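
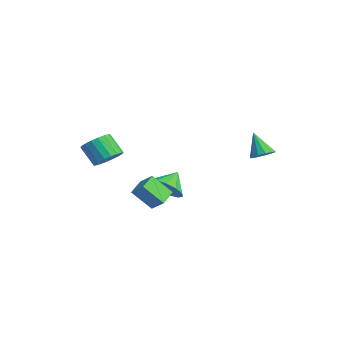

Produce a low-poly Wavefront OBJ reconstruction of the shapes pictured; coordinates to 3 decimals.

v 0.616 -1.525 -1.172
v 1.234 -1.155 -0.633
v 0.989 -0.643 -2.206
v 1.607 -0.272 -1.667
v 1.333 -2.228 -1.513
v 1.951 -1.857 -0.974
v 1.706 -1.345 -2.547
v 2.324 -0.975 -2.008
v 3.472 3.492 0.922
v 4.017 3.386 1.22
v 2.768 3.288 2.138
v 3.957 3.735 1.243
v 3.742 4.007 1.165
v 3.442 4.116 1.01
v 3.152 4.026 0.826
v 2.963 3.768 0.673
v 2.936 3.422 0.599
v 3.079 3.098 0.628
v 3.347 2.9 0.75
v 3.655 2.889 0.926
v 3.904 3.071 1.101
v -0.878 -2.604 -0.092
v -0.518 -2.064 0.392
v -1.222 -2.495 1.396
v -1.582 -3.036 0.912
v -0.804 -1.883 0.269
v -1.508 -2.314 1.273
v -1.105 -1.845 0.075
v -1.809 -2.276 1.079
v -1.361 -1.957 -0.153
v -2.065 -2.389 0.851
v -1.522 -2.198 -0.369
v -2.226 -2.629 0.635
v -1.554 -2.519 -0.529
v -2.258 -2.95 0.475
v -1.453 -2.857 -0.604
v -2.157 -3.288 0.401
v -1.238 -3.145 -0.576
v -1.942 -3.576 0.428
v -0.952 -3.326 -0.453
v -1.656 -3.757 0.551
v -0.651 -3.364 -0.259
v -1.355 -3.795 0.745
v -0.395 -3.251 -0.031
v -1.099 -3.683 0.973
v -0.234 -3.011 0.185
v -0.938 -3.442 1.189
v -0.202 -2.69 0.345
v -0.906 -3.121 1.349
v -0.303 -2.352 0.419
v -1.007 -2.783 1.424
v -0.123 -0.025 -2.116
v 0.197 -0.58 -1.375
v -0.597 0.785 -1.304
v 0.605 -0.226 -1.491
v 0.78 0.193 -1.806
v 0.669 0.542 -2.219
v 0.307 0.712 -2.599
v -0.193 0.647 -2.826
v -0.67 0.37 -2.827
v -0.974 -0.033 -2.603
v -1.008 -0.433 -2.224
v -0.761 -0.704 -1.811
v -0.311 -0.758 -1.494
f 2 4 1
f 5 2 1
f 1 4 3
f 3 5 1
f 2 8 4
f 6 2 5
f 6 8 2
f 4 8 3
f 7 5 3
f 3 8 7
f 7 6 5
f 8 6 7
f 10 9 12
f 10 12 11
f 12 9 13
f 12 13 11
f 13 9 14
f 13 14 11
f 14 9 15
f 14 15 11
f 15 9 16
f 15 16 11
f 16 9 17
f 16 17 11
f 17 9 18
f 17 18 11
f 18 9 19
f 18 19 11
f 19 9 20
f 19 20 11
f 20 9 21
f 20 21 11
f 21 9 10
f 21 10 11
f 23 22 26
f 23 26 24
f 24 26 27
f 24 27 25
f 26 22 28
f 26 28 27
f 27 28 29
f 27 29 25
f 28 22 30
f 28 30 29
f 29 30 31
f 29 31 25
f 30 22 32
f 30 32 31
f 31 32 33
f 31 33 25
f 32 22 34
f 32 34 33
f 33 34 35
f 33 35 25
f 34 22 36
f 34 36 35
f 35 36 37
f 35 37 25
f 36 22 38
f 36 38 37
f 37 38 39
f 37 39 25
f 38 22 40
f 38 40 39
f 39 40 41
f 39 41 25
f 40 22 42
f 40 42 41
f 41 42 43
f 41 43 25
f 42 22 44
f 42 44 43
f 43 44 45
f 43 45 25
f 44 22 46
f 44 46 45
f 45 46 47
f 45 47 25
f 46 22 48
f 46 48 47
f 47 48 49
f 47 49 25
f 48 22 50
f 48 50 49
f 49 50 51
f 49 51 25
f 50 22 23
f 50 23 51
f 51 23 24
f 51 24 25
f 53 52 55
f 53 55 54
f 55 52 56
f 55 56 54
f 56 52 57
f 56 57 54
f 57 52 58
f 57 58 54
f 58 52 59
f 58 59 54
f 59 52 60
f 59 60 54
f 60 52 61
f 60 61 54
f 61 52 62
f 61 62 54
f 62 52 63
f 62 63 54
f 63 52 64
f 63 64 54
f 64 52 53
f 64 53 54



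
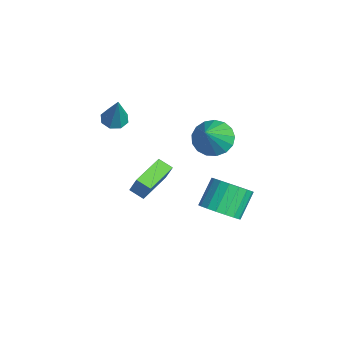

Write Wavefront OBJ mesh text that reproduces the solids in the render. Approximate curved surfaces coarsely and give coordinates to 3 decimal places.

v 0.809 2.094 2.212
v 1.549 2.039 1.587
v 1.951 1.366 3.628
v 1.591 2.463 1.771
v 1.453 2.802 2.056
v 1.169 2.98 2.377
v 0.801 2.954 2.66
v 0.436 2.732 2.84
v 0.156 2.363 2.876
v 0.026 1.933 2.76
v 0.075 1.54 2.519
v 0.292 1.273 2.206
v 0.628 1.195 1.896
v 1.005 1.323 1.657
v 1.338 1.627 1.546
v -3.337 0.43 -2.856
v -3.015 0.68 -1.932
v -2.809 0.952 -3.181
v -2.487 1.202 -2.257
v -1.973 -1.002 -2.943
v -1.651 -0.752 -2.019
v -1.445 -0.48 -3.268
v -1.123 -0.23 -2.344
v -2.2 -1.574 2.044
v -1.696 -1.923 1.829
v -1.48 -1.566 3.716
v -1.618 -1.433 1.793
v -1.881 -1.026 1.904
v -2.331 -0.94 2.097
v -2.704 -1.226 2.26
v -2.783 -1.716 2.296
v -2.519 -2.123 2.185
v -2.069 -2.209 1.991
v 3.194 1.675 -0.841
v 3.921 2.331 -0.857
v 3.214 3.141 0.245
v 2.486 2.485 0.261
v 3.642 2.489 -1.152
v 2.934 3.299 -0.05
v 3.274 2.486 -1.386
v 2.566 3.296 -0.284
v 2.889 2.322 -1.512
v 2.182 3.132 -0.409
v 2.566 2.029 -1.505
v 1.858 2.84 -0.402
v 2.366 1.667 -1.366
v 1.659 2.477 -0.264
v 2.331 1.306 -1.124
v 1.623 2.117 -0.022
v 2.466 1.019 -0.825
v 1.759 1.829 0.277
v 2.746 0.861 -0.53
v 2.038 1.671 0.572
v 3.114 0.864 -0.296
v 2.406 1.674 0.806
v 3.498 1.028 -0.171
v 2.791 1.838 0.932
v 3.822 1.32 -0.178
v 3.114 2.131 0.925
v 4.021 1.683 -0.316
v 3.314 2.493 0.786
v 4.057 2.043 -0.558
v 3.349 2.854 0.544
f 2 1 4
f 2 4 3
f 4 1 5
f 4 5 3
f 5 1 6
f 5 6 3
f 6 1 7
f 6 7 3
f 7 1 8
f 7 8 3
f 8 1 9
f 8 9 3
f 9 1 10
f 9 10 3
f 10 1 11
f 10 11 3
f 11 1 12
f 11 12 3
f 12 1 13
f 12 13 3
f 13 1 14
f 13 14 3
f 14 1 15
f 14 15 3
f 15 1 2
f 15 2 3
f 17 19 16
f 20 17 16
f 16 19 18
f 18 20 16
f 17 23 19
f 21 17 20
f 21 23 17
f 19 23 18
f 22 20 18
f 18 23 22
f 22 21 20
f 23 21 22
f 25 24 27
f 25 27 26
f 27 24 28
f 27 28 26
f 28 24 29
f 28 29 26
f 29 24 30
f 29 30 26
f 30 24 31
f 30 31 26
f 31 24 32
f 31 32 26
f 32 24 33
f 32 33 26
f 33 24 25
f 33 25 26
f 35 34 38
f 35 38 36
f 36 38 39
f 36 39 37
f 38 34 40
f 38 40 39
f 39 40 41
f 39 41 37
f 40 34 42
f 40 42 41
f 41 42 43
f 41 43 37
f 42 34 44
f 42 44 43
f 43 44 45
f 43 45 37
f 44 34 46
f 44 46 45
f 45 46 47
f 45 47 37
f 46 34 48
f 46 48 47
f 47 48 49
f 47 49 37
f 48 34 50
f 48 50 49
f 49 50 51
f 49 51 37
f 50 34 52
f 50 52 51
f 51 52 53
f 51 53 37
f 52 34 54
f 52 54 53
f 53 54 55
f 53 55 37
f 54 34 56
f 54 56 55
f 55 56 57
f 55 57 37
f 56 34 58
f 56 58 57
f 57 58 59
f 57 59 37
f 58 34 60
f 58 60 59
f 59 60 61
f 59 61 37
f 60 34 62
f 60 62 61
f 61 62 63
f 61 63 37
f 62 34 35
f 62 35 63
f 63 35 36
f 63 36 37



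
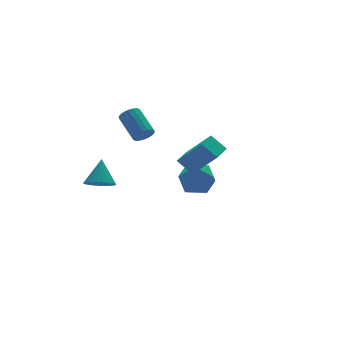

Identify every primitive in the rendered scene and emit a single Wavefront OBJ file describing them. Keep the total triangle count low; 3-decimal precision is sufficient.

v 0.728 2.455 1.824
v 0.958 2.765 1.365
v 0.922 4.174 2.297
v 0.692 3.865 2.756
v 0.695 2.785 1.324
v 0.659 4.195 2.256
v 0.439 2.74 1.382
v 0.403 4.149 2.314
v 0.239 2.639 1.528
v 0.203 4.048 2.46
v 0.137 2.501 1.732
v 0.101 3.91 2.664
v 0.151 2.354 1.955
v 0.115 3.763 2.887
v 0.28 2.227 2.152
v 0.244 3.637 3.084
v 0.498 2.146 2.283
v 0.462 3.555 3.215
v 0.761 2.125 2.324
v 0.725 3.535 3.256
v 1.017 2.171 2.266
v 0.981 3.58 3.198
v 1.217 2.272 2.12
v 1.181 3.681 3.052
v 1.319 2.41 1.916
v 1.283 3.819 2.848
v 1.305 2.557 1.693
v 1.269 3.966 2.625
v 1.176 2.683 1.496
v 1.14 4.093 2.428
v 0.348 -2.955 1.602
v 1.09 -3.964 2.964
v -0.149 -2.334 2.332
v 0.593 -3.342 3.694
v 1.307 -2.218 1.626
v 2.049 -3.226 2.988
v 0.81 -1.596 2.356
v 1.552 -2.605 3.718
v -1.257 3.462 -1.576
v -0.853 2.779 -1.334
v -0.723 4.238 -0.284
v -0.627 2.925 -1.514
v -0.498 3.153 -1.705
v -0.484 3.428 -1.876
v -0.587 3.708 -2.001
v -0.793 3.95 -2.061
v -1.07 4.118 -2.048
v -1.375 4.187 -1.963
v -1.662 4.145 -1.819
v -1.887 3.999 -1.639
v -2.017 3.771 -1.448
v -2.031 3.496 -1.277
v -1.927 3.216 -1.152
v -1.721 2.973 -1.092
v -1.445 2.805 -1.105
v -1.14 2.737 -1.19
v 3.379 2.755 -1.07
v 4.117 2.829 -1.901
v 2.903 1.111 -1.639
v 3.641 1.185 -2.47
v 3.995 1.096 -1.417
v 4.289 2.112 -1.065
v 2.731 1.828 -2.475
v 3.025 2.844 -2.123
v 3.717 2.256 -2.769
v 4.498 1.804 -2.116
v 2.522 2.136 -1.424
v 3.303 1.684 -0.771
f 2 1 5
f 2 5 3
f 3 5 6
f 3 6 4
f 5 1 7
f 5 7 6
f 6 7 8
f 6 8 4
f 7 1 9
f 7 9 8
f 8 9 10
f 8 10 4
f 9 1 11
f 9 11 10
f 10 11 12
f 10 12 4
f 11 1 13
f 11 13 12
f 12 13 14
f 12 14 4
f 13 1 15
f 13 15 14
f 14 15 16
f 14 16 4
f 15 1 17
f 15 17 16
f 16 17 18
f 16 18 4
f 17 1 19
f 17 19 18
f 18 19 20
f 18 20 4
f 19 1 21
f 19 21 20
f 20 21 22
f 20 22 4
f 21 1 23
f 21 23 22
f 22 23 24
f 22 24 4
f 23 1 25
f 23 25 24
f 24 25 26
f 24 26 4
f 25 1 27
f 25 27 26
f 26 27 28
f 26 28 4
f 27 1 29
f 27 29 28
f 28 29 30
f 28 30 4
f 29 1 2
f 29 2 30
f 30 2 3
f 30 3 4
f 32 34 31
f 35 32 31
f 31 34 33
f 33 35 31
f 32 38 34
f 36 32 35
f 36 38 32
f 34 38 33
f 37 35 33
f 33 38 37
f 37 36 35
f 38 36 37
f 40 39 42
f 40 42 41
f 42 39 43
f 42 43 41
f 43 39 44
f 43 44 41
f 44 39 45
f 44 45 41
f 45 39 46
f 45 46 41
f 46 39 47
f 46 47 41
f 47 39 48
f 47 48 41
f 48 39 49
f 48 49 41
f 49 39 50
f 49 50 41
f 50 39 51
f 50 51 41
f 51 39 52
f 51 52 41
f 52 39 53
f 52 53 41
f 53 39 54
f 53 54 41
f 54 39 55
f 54 55 41
f 55 39 56
f 55 56 41
f 56 39 40
f 56 40 41
f 57 68 62
f 57 62 58
f 57 58 64
f 57 64 67
f 57 67 68
f 58 62 66
f 62 68 61
f 68 67 59
f 67 64 63
f 64 58 65
f 60 66 61
f 60 61 59
f 60 59 63
f 60 63 65
f 60 65 66
f 61 66 62
f 59 61 68
f 63 59 67
f 65 63 64
f 66 65 58



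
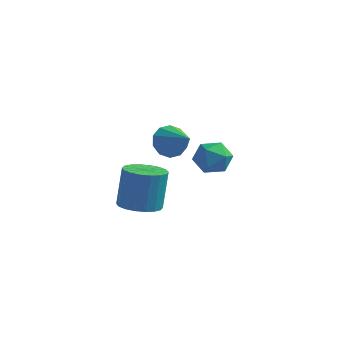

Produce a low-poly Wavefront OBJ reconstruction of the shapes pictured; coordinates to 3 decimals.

v -1.652 2.835 1.727
v -1.054 3.314 1.255
v -0.368 2.065 2.573
v -1.183 3.603 1.712
v -1.49 3.598 2.176
v -1.86 3.302 2.468
v -2.15 2.828 2.477
v -2.25 2.356 2.2
v -2.122 2.068 1.742
v -1.815 2.072 1.279
v -1.445 2.368 0.987
v -1.155 2.842 0.977
v 1.09 1.642 2.52
v 1.48 1.128 3.199
v 1 0.412 1.641
v 1.39 -0.102 2.32
v 0.525 0.24 2.429
v 0.581 0.999 2.972
v 1.899 0.541 1.868
v 1.955 1.3 2.411
v 1.98 0.447 2.796
v 1.131 0.261 3.142
v 1.349 1.279 1.698
v 0.5 1.093 2.044
v -0.61 -2.539 0.833
v 0.35 -2.552 0.815
v 0.39 -2.053 2.69
v -0.57 -2.041 2.707
v 0.258 -2.148 0.71
v 0.298 -1.65 2.585
v -0.006 -1.822 0.629
v 0.034 -1.323 2.504
v -0.389 -1.637 0.588
v -0.349 -1.139 2.463
v -0.816 -1.632 0.596
v -0.776 -1.134 2.471
v -1.203 -1.806 0.651
v -1.162 -1.308 2.525
v -1.472 -2.125 0.741
v -1.431 -1.627 2.616
v -1.57 -2.527 0.85
v -1.53 -2.028 2.725
v -1.478 -2.93 0.955
v -1.438 -2.432 2.83
v -1.214 -3.257 1.036
v -1.174 -2.758 2.911
v -0.831 -3.441 1.077
v -0.791 -2.943 2.952
v -0.404 -3.446 1.069
v -0.364 -2.948 2.944
v -0.018 -3.272 1.015
v 0.023 -2.774 2.889
v 0.251 -2.953 0.924
v 0.292 -2.455 2.799
f 2 1 4
f 2 4 3
f 4 1 5
f 4 5 3
f 5 1 6
f 5 6 3
f 6 1 7
f 6 7 3
f 7 1 8
f 7 8 3
f 8 1 9
f 8 9 3
f 9 1 10
f 9 10 3
f 10 1 11
f 10 11 3
f 11 1 12
f 11 12 3
f 12 1 2
f 12 2 3
f 13 24 18
f 13 18 14
f 13 14 20
f 13 20 23
f 13 23 24
f 14 18 22
f 18 24 17
f 24 23 15
f 23 20 19
f 20 14 21
f 16 22 17
f 16 17 15
f 16 15 19
f 16 19 21
f 16 21 22
f 17 22 18
f 15 17 24
f 19 15 23
f 21 19 20
f 22 21 14
f 26 25 29
f 26 29 27
f 27 29 30
f 27 30 28
f 29 25 31
f 29 31 30
f 30 31 32
f 30 32 28
f 31 25 33
f 31 33 32
f 32 33 34
f 32 34 28
f 33 25 35
f 33 35 34
f 34 35 36
f 34 36 28
f 35 25 37
f 35 37 36
f 36 37 38
f 36 38 28
f 37 25 39
f 37 39 38
f 38 39 40
f 38 40 28
f 39 25 41
f 39 41 40
f 40 41 42
f 40 42 28
f 41 25 43
f 41 43 42
f 42 43 44
f 42 44 28
f 43 25 45
f 43 45 44
f 44 45 46
f 44 46 28
f 45 25 47
f 45 47 46
f 46 47 48
f 46 48 28
f 47 25 49
f 47 49 48
f 48 49 50
f 48 50 28
f 49 25 51
f 49 51 50
f 50 51 52
f 50 52 28
f 51 25 53
f 51 53 52
f 52 53 54
f 52 54 28
f 53 25 26
f 53 26 54
f 54 26 27
f 54 27 28



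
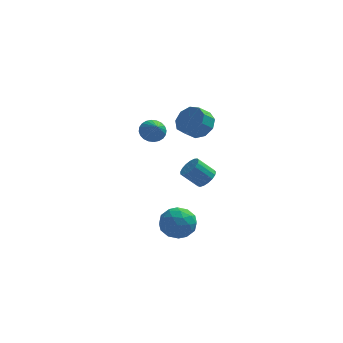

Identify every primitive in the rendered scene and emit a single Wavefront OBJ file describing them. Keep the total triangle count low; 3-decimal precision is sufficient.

v -0.138 3.339 1.944
v 0.653 3.354 1.633
v 0.238 2.361 2.856
v 0.672 3.584 1.871
v 0.569 3.777 2.121
v 0.357 3.903 2.343
v 0.07 3.943 2.505
v -0.248 3.891 2.581
v -0.55 3.755 2.56
v -0.789 3.556 2.445
v -0.93 3.324 2.254
v -0.949 3.094 2.016
v -0.845 2.902 1.767
v -0.634 2.776 1.544
v -0.347 2.736 1.383
v -0.029 2.787 1.307
v 0.273 2.923 1.327
v 0.513 3.122 1.442
v 3.247 0.791 -0.543
v 3.757 0.495 -0.048
v 2.743 0.434 0.959
v 2.233 0.729 0.463
v 3.785 0.859 0.003
v 2.772 0.798 1.01
v 3.69 1.207 -0.072
v 2.677 1.146 0.935
v 3.494 1.46 -0.254
v 2.48 1.399 0.753
v 3.241 1.559 -0.503
v 2.227 1.498 0.504
v 2.989 1.483 -0.761
v 1.975 1.422 0.246
v 2.796 1.247 -0.969
v 1.783 1.186 0.038
v 2.707 0.907 -1.08
v 1.693 0.846 -0.073
v 2.741 0.541 -1.068
v 1.728 0.48 -0.061
v 2.891 0.231 -0.935
v 1.878 0.17 0.072
v 3.123 0.05 -0.713
v 2.109 -0.011 0.294
v 3.383 0.038 -0.452
v 2.369 -0.023 0.555
v 3.612 0.199 -0.212
v 2.598 0.138 0.795
v 2.827 1.535 3.591
v 3.59 0.822 3.701
v 2.976 0.273 4.399
v 2.213 0.985 4.289
v 3.672 1.346 4.185
v 3.058 0.797 4.883
v 3.358 1.959 4.391
v 2.744 1.409 5.09
v 2.796 2.373 4.223
v 2.182 1.823 4.921
v 2.248 2.395 3.759
v 1.634 1.845 4.457
v 1.971 2.014 3.216
v 1.357 1.465 3.914
v 2.095 1.409 2.849
v 1.481 0.86 3.547
v 2.561 0.863 2.829
v 1.947 0.314 3.527
v 3.151 0.632 3.165
v 2.538 0.082 3.863
v 1.3 0.209 -4.534
v 2.466 -0.052 -4.352
v 0.814 -0.888 -2.988
v 1.98 -1.149 -2.806
v 1.574 -0.026 -2.611
v 1.875 0.651 -3.566
v 1.405 -1.591 -3.774
v 1.706 -0.914 -4.729
v 2.532 -1.165 -3.882
v 2.636 -0.198 -3.164
v 0.644 -0.742 -4.176
v 0.748 0.225 -3.458
v 1.926 0.174 -4.579
v 1.354 -1.114 -2.761
v 1.116 -0.455 -2.647
v 1.801 -0.608 -2.54
v 1.578 0.588 -4.117
v 2.264 0.434 -4.01
v 1.739 0.45 -2.987
v 1.016 -1.374 -3.33
v 1.702 -1.528 -3.223
v 1.479 -0.332 -4.8
v 2.164 -0.485 -4.693
v 1.541 -1.39 -4.353
v 2.65 -0.633 -4.196
v 2.364 -1.277 -3.287
v 2.026 -1.537 -3.856
v 2.203 -1.139 -4.417
v 2.711 -0.064 -3.773
v 2.425 -0.709 -2.865
v 2.187 -0.049 -2.75
v 2.363 0.349 -3.311
v 2.75 -0.718 -3.497
v 0.855 -0.231 -4.475
v 0.569 -0.876 -3.567
v 0.917 -1.289 -4.029
v 1.093 -0.891 -4.59
v 0.916 0.337 -4.053
v 0.63 -0.307 -3.144
v 1.077 0.199 -2.923
v 1.254 0.597 -3.484
v 0.53 -0.222 -3.843
f 2 1 4
f 2 4 3
f 4 1 5
f 4 5 3
f 5 1 6
f 5 6 3
f 6 1 7
f 6 7 3
f 7 1 8
f 7 8 3
f 8 1 9
f 8 9 3
f 9 1 10
f 9 10 3
f 10 1 11
f 10 11 3
f 11 1 12
f 11 12 3
f 12 1 13
f 12 13 3
f 13 1 14
f 13 14 3
f 14 1 15
f 14 15 3
f 15 1 16
f 15 16 3
f 16 1 17
f 16 17 3
f 17 1 18
f 17 18 3
f 18 1 2
f 18 2 3
f 20 19 23
f 20 23 21
f 21 23 24
f 21 24 22
f 23 19 25
f 23 25 24
f 24 25 26
f 24 26 22
f 25 19 27
f 25 27 26
f 26 27 28
f 26 28 22
f 27 19 29
f 27 29 28
f 28 29 30
f 28 30 22
f 29 19 31
f 29 31 30
f 30 31 32
f 30 32 22
f 31 19 33
f 31 33 32
f 32 33 34
f 32 34 22
f 33 19 35
f 33 35 34
f 34 35 36
f 34 36 22
f 35 19 37
f 35 37 36
f 36 37 38
f 36 38 22
f 37 19 39
f 37 39 38
f 38 39 40
f 38 40 22
f 39 19 41
f 39 41 40
f 40 41 42
f 40 42 22
f 41 19 43
f 41 43 42
f 42 43 44
f 42 44 22
f 43 19 45
f 43 45 44
f 44 45 46
f 44 46 22
f 45 19 20
f 45 20 46
f 46 20 21
f 46 21 22
f 48 47 51
f 48 51 49
f 49 51 52
f 49 52 50
f 51 47 53
f 51 53 52
f 52 53 54
f 52 54 50
f 53 47 55
f 53 55 54
f 54 55 56
f 54 56 50
f 55 47 57
f 55 57 56
f 56 57 58
f 56 58 50
f 57 47 59
f 57 59 58
f 58 59 60
f 58 60 50
f 59 47 61
f 59 61 60
f 60 61 62
f 60 62 50
f 61 47 63
f 61 63 62
f 62 63 64
f 62 64 50
f 63 47 65
f 63 65 64
f 64 65 66
f 64 66 50
f 65 47 48
f 65 48 66
f 66 48 49
f 66 49 50
f 67 104 83
f 104 78 107
f 83 107 72
f 104 107 83
f 67 83 79
f 83 72 84
f 79 84 68
f 83 84 79
f 67 79 88
f 79 68 89
f 88 89 74
f 79 89 88
f 67 88 100
f 88 74 103
f 100 103 77
f 88 103 100
f 67 100 104
f 100 77 108
f 104 108 78
f 100 108 104
f 68 84 95
f 84 72 98
f 95 98 76
f 84 98 95
f 72 107 85
f 107 78 106
f 85 106 71
f 107 106 85
f 78 108 105
f 108 77 101
f 105 101 69
f 108 101 105
f 77 103 102
f 103 74 90
f 102 90 73
f 103 90 102
f 74 89 94
f 89 68 91
f 94 91 75
f 89 91 94
f 70 96 82
f 96 76 97
f 82 97 71
f 96 97 82
f 70 82 80
f 82 71 81
f 80 81 69
f 82 81 80
f 70 80 87
f 80 69 86
f 87 86 73
f 80 86 87
f 70 87 92
f 87 73 93
f 92 93 75
f 87 93 92
f 70 92 96
f 92 75 99
f 96 99 76
f 92 99 96
f 71 97 85
f 97 76 98
f 85 98 72
f 97 98 85
f 69 81 105
f 81 71 106
f 105 106 78
f 81 106 105
f 73 86 102
f 86 69 101
f 102 101 77
f 86 101 102
f 75 93 94
f 93 73 90
f 94 90 74
f 93 90 94
f 76 99 95
f 99 75 91
f 95 91 68
f 99 91 95



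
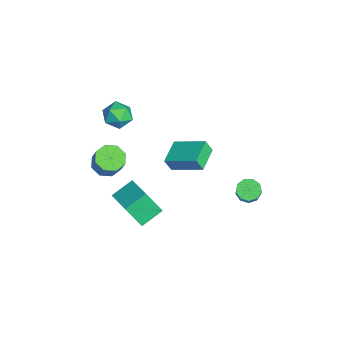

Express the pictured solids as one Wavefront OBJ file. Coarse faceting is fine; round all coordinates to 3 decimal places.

v 0.299 0.143 1.582
v 0.249 -0.233 2.376
v 1.257 1.756 2.408
v 1.207 1.38 3.202
v 1.693 -0.56 1.338
v 1.643 -0.936 2.132
v 2.651 1.053 2.164
v 2.601 0.677 2.958
v -1.136 -3.885 -0.655
v -0.38 -3.653 -1.106
v 0.272 -3.464 0.085
v -0.484 -3.695 0.535
v -0.787 -3.105 -0.97
v -0.136 -2.916 0.22
v -1.399 -3.014 -0.65
v -0.748 -2.824 0.541
v -1.856 -3.432 -0.333
v -1.205 -3.243 0.858
v -1.892 -4.116 -0.205
v -1.24 -3.927 0.986
v -1.484 -4.664 -0.34
v -0.833 -4.475 0.85
v -0.872 -4.756 -0.661
v -0.221 -4.566 0.53
v -0.415 -4.337 -0.978
v 0.236 -4.148 0.213
v 0.738 3.908 -2.412
v 1.132 3.387 -2.739
v 1.775 3.292 -1.815
v 1.382 3.812 -1.488
v 1.331 3.835 -2.832
v 1.974 3.74 -1.908
v 1.253 4.318 -2.728
v 1.896 4.222 -1.804
v 0.935 4.608 -2.476
v 1.578 4.512 -1.552
v 0.524 4.571 -2.195
v 1.167 4.475 -1.27
v 0.214 4.223 -2.015
v 0.857 4.128 -1.09
v 0.149 3.728 -2.021
v 0.792 3.633 -1.096
v 0.36 3.317 -2.21
v 1.003 3.222 -1.286
v 0.748 3.182 -2.494
v 1.391 3.087 -1.57
v -1.662 -2.307 2.721
v -1.201 -3.047 3.114
v -2.939 -3.173 2.586
v -2.478 -3.913 2.979
v -2.694 -3.148 3.511
v -1.906 -2.613 3.594
v -2.234 -3.607 2.106
v -1.446 -3.072 2.189
v -1.555 -3.851 2.734
v -1.839 -3.568 3.602
v -2.301 -2.652 2.098
v -2.585 -2.369 2.966
v -0.14 -2.796 -4.475
v -0.324 -3.701 -2.906
v -0.751 -1.57 -3.84
v -0.935 -2.475 -2.271
v 1.615 -2.205 -3.929
v 1.431 -3.11 -2.36
v 1.004 -0.979 -3.294
v 0.82 -1.884 -1.725
f 2 4 1
f 5 2 1
f 1 4 3
f 3 5 1
f 2 8 4
f 6 2 5
f 6 8 2
f 4 8 3
f 7 5 3
f 3 8 7
f 7 6 5
f 8 6 7
f 10 9 13
f 10 13 11
f 11 13 14
f 11 14 12
f 13 9 15
f 13 15 14
f 14 15 16
f 14 16 12
f 15 9 17
f 15 17 16
f 16 17 18
f 16 18 12
f 17 9 19
f 17 19 18
f 18 19 20
f 18 20 12
f 19 9 21
f 19 21 20
f 20 21 22
f 20 22 12
f 21 9 23
f 21 23 22
f 22 23 24
f 22 24 12
f 23 9 25
f 23 25 24
f 24 25 26
f 24 26 12
f 25 9 10
f 25 10 26
f 26 10 11
f 26 11 12
f 28 27 31
f 28 31 29
f 29 31 32
f 29 32 30
f 31 27 33
f 31 33 32
f 32 33 34
f 32 34 30
f 33 27 35
f 33 35 34
f 34 35 36
f 34 36 30
f 35 27 37
f 35 37 36
f 36 37 38
f 36 38 30
f 37 27 39
f 37 39 38
f 38 39 40
f 38 40 30
f 39 27 41
f 39 41 40
f 40 41 42
f 40 42 30
f 41 27 43
f 41 43 42
f 42 43 44
f 42 44 30
f 43 27 45
f 43 45 44
f 44 45 46
f 44 46 30
f 45 27 28
f 45 28 46
f 46 28 29
f 46 29 30
f 47 58 52
f 47 52 48
f 47 48 54
f 47 54 57
f 47 57 58
f 48 52 56
f 52 58 51
f 58 57 49
f 57 54 53
f 54 48 55
f 50 56 51
f 50 51 49
f 50 49 53
f 50 53 55
f 50 55 56
f 51 56 52
f 49 51 58
f 53 49 57
f 55 53 54
f 56 55 48
f 60 62 59
f 63 60 59
f 59 62 61
f 61 63 59
f 60 66 62
f 64 60 63
f 64 66 60
f 62 66 61
f 65 63 61
f 61 66 65
f 65 64 63
f 66 64 65



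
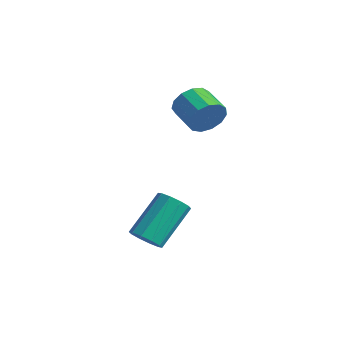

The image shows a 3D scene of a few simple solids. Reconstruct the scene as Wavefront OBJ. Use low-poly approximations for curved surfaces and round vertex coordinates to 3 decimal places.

v -1.405 -0.053 0.907
v -1.128 0.305 1.662
v -2.419 0.531 2.028
v -2.695 0.173 1.273
v -1.157 0.676 1.334
v -2.447 0.901 1.7
v -1.264 0.815 0.87
v -2.554 1.04 1.236
v -1.416 0.679 0.418
v -2.706 0.904 0.784
v -1.564 0.31 0.121
v -2.854 0.536 0.487
v -1.662 -0.173 0.074
v -2.952 0.052 0.44
v -1.678 -0.619 0.291
v -2.969 -0.393 0.657
v -1.608 -0.885 0.704
v -2.898 -0.659 1.07
v -1.473 -0.886 1.181
v -2.763 -0.661 1.547
v -1.316 -0.623 1.571
v -2.606 -0.398 1.937
v -1.188 -0.179 1.75
v -2.478 0.046 2.116
v -0.246 -4.183 -3.904
v 0.308 -3.816 -4.231
v 0.099 -2.191 -2.763
v -0.454 -2.557 -2.436
v -0.084 -3.687 -4.429
v -0.292 -2.062 -2.962
v -0.537 -3.748 -4.427
v -0.746 -2.122 -2.959
v -0.879 -3.974 -4.225
v -1.088 -2.349 -2.757
v -0.979 -4.28 -3.9
v -1.188 -2.655 -2.432
v -0.799 -4.549 -3.577
v -1.008 -2.924 -2.109
v -0.408 -4.678 -3.378
v -0.616 -3.053 -1.911
v 0.046 -4.618 -3.381
v -0.163 -2.992 -1.913
v 0.388 -4.391 -3.583
v 0.179 -2.766 -2.115
v 0.488 -4.085 -3.908
v 0.279 -2.46 -2.44
f 2 1 5
f 2 5 3
f 3 5 6
f 3 6 4
f 5 1 7
f 5 7 6
f 6 7 8
f 6 8 4
f 7 1 9
f 7 9 8
f 8 9 10
f 8 10 4
f 9 1 11
f 9 11 10
f 10 11 12
f 10 12 4
f 11 1 13
f 11 13 12
f 12 13 14
f 12 14 4
f 13 1 15
f 13 15 14
f 14 15 16
f 14 16 4
f 15 1 17
f 15 17 16
f 16 17 18
f 16 18 4
f 17 1 19
f 17 19 18
f 18 19 20
f 18 20 4
f 19 1 21
f 19 21 20
f 20 21 22
f 20 22 4
f 21 1 23
f 21 23 22
f 22 23 24
f 22 24 4
f 23 1 2
f 23 2 24
f 24 2 3
f 24 3 4
f 26 25 29
f 26 29 27
f 27 29 30
f 27 30 28
f 29 25 31
f 29 31 30
f 30 31 32
f 30 32 28
f 31 25 33
f 31 33 32
f 32 33 34
f 32 34 28
f 33 25 35
f 33 35 34
f 34 35 36
f 34 36 28
f 35 25 37
f 35 37 36
f 36 37 38
f 36 38 28
f 37 25 39
f 37 39 38
f 38 39 40
f 38 40 28
f 39 25 41
f 39 41 40
f 40 41 42
f 40 42 28
f 41 25 43
f 41 43 42
f 42 43 44
f 42 44 28
f 43 25 45
f 43 45 44
f 44 45 46
f 44 46 28
f 45 25 26
f 45 26 46
f 46 26 27
f 46 27 28



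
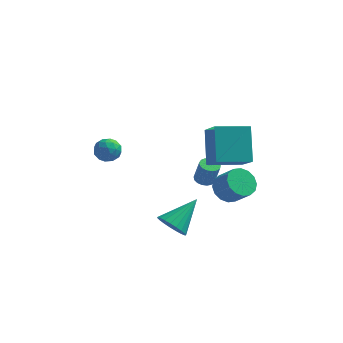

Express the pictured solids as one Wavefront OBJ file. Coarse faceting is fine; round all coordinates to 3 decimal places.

v 2.701 0.085 -1.242
v 3.186 -0.274 -1.841
v 3.984 -0.703 -0.937
v 3.499 -0.345 -0.338
v 3.348 0.132 -1.791
v 4.146 -0.297 -0.887
v 3.336 0.526 -1.594
v 4.135 0.097 -0.69
v 3.154 0.801 -1.303
v 3.953 0.372 -0.399
v 2.851 0.884 -0.995
v 3.65 0.455 -0.091
v 2.507 0.753 -0.753
v 3.306 0.324 0.15
v 2.216 0.443 -0.643
v 3.014 0.014 0.261
v 2.054 0.037 -0.693
v 2.852 -0.392 0.211
v 2.065 -0.357 -0.89
v 2.864 -0.786 0.014
v 2.247 -0.632 -1.181
v 3.046 -1.061 -0.277
v 2.55 -0.715 -1.489
v 3.349 -1.144 -0.585
v 2.894 -0.584 -1.73
v 3.693 -1.013 -0.827
v -3.839 0.426 0.772
v -3.221 0.786 0.943
v -3.239 -0.226 -0.023
v -2.621 0.134 0.148
v -2.926 -0.326 0.635
v -3.297 0.077 1.127
v -3.163 0.483 -0.207
v -3.534 0.886 0.285
v -2.803 0.821 0.338
v -2.656 0.321 0.859
v -3.804 0.239 0.061
v -3.657 -0.261 0.582
v -3.583 0.663 0.928
v -2.877 -0.103 -0.008
v -3.057 -0.374 0.279
v -2.693 -0.162 0.38
v -3.627 0.247 1.035
v -3.264 0.459 1.136
v -3.091 -0.195 0.955
v -3.196 0.101 -0.216
v -2.833 0.313 -0.115
v -3.767 0.722 0.54
v -3.403 0.934 0.641
v -3.369 0.755 -0.035
v -2.973 0.896 0.673
v -2.621 0.512 0.205
v -2.94 0.717 -0.003
v -3.158 0.954 0.286
v -2.887 0.602 0.979
v -2.535 0.218 0.511
v -2.714 -0.052 0.797
v -2.932 0.185 1.086
v -2.642 0.622 0.623
v -3.925 0.342 0.409
v -3.573 -0.042 -0.059
v -3.528 0.375 -0.166
v -3.746 0.612 0.123
v -3.839 0.048 0.715
v -3.487 -0.336 0.247
v -3.302 -0.394 0.634
v -3.52 -0.157 0.923
v -3.818 -0.062 0.297
v 1.798 -0.47 0.696
v 2.519 -1.677 1.851
v 1.435 0.808 2.257
v 2.156 -0.399 3.413
v 3.384 0.259 0.467
v 4.105 -0.948 1.623
v 3.021 1.537 2.029
v 3.742 0.33 3.184
v 0.282 -1.244 -3.445
v 0.899 -1.823 -3.245
v 1.218 0.144 -2.315
v 1.033 -1.67 -3.545
v 1.037 -1.444 -3.827
v 0.911 -1.182 -4.042
v 0.675 -0.932 -4.155
v 0.371 -0.735 -4.145
v 0.052 -0.627 -4.013
v -0.227 -0.625 -3.784
v -0.419 -0.73 -3.495
v -0.489 -0.924 -3.198
v -0.426 -1.174 -2.944
v -0.241 -1.435 -2.776
v 0.034 -1.664 -2.724
v 0.353 -1.82 -2.796
v 0.659 -1.876 -2.981
v 1.117 2.307 -2.377
v 1.471 2.713 -2.422
v 1.777 2.578 -1.207
v 1.423 2.173 -1.163
v 1.252 2.83 -2.353
v 1.557 2.695 -1.138
v 1.001 2.828 -2.29
v 1.307 2.693 -1.076
v 0.777 2.706 -2.247
v 1.083 2.571 -1.033
v 0.631 2.493 -2.234
v 0.937 2.358 -1.019
v 0.596 2.238 -2.254
v 0.902 2.103 -1.039
v 0.681 1.999 -2.302
v 0.987 1.864 -1.087
v 0.865 1.83 -2.367
v 1.171 1.695 -1.152
v 1.108 1.771 -2.435
v 1.413 1.636 -1.22
v 1.352 1.834 -2.489
v 1.658 1.699 -1.274
v 1.543 2.006 -2.518
v 1.849 1.871 -1.303
v 1.636 2.248 -2.515
v 1.942 2.113 -1.3
v 1.61 2.502 -2.48
v 1.916 2.367 -1.265
f 2 1 5
f 2 5 3
f 3 5 6
f 3 6 4
f 5 1 7
f 5 7 6
f 6 7 8
f 6 8 4
f 7 1 9
f 7 9 8
f 8 9 10
f 8 10 4
f 9 1 11
f 9 11 10
f 10 11 12
f 10 12 4
f 11 1 13
f 11 13 12
f 12 13 14
f 12 14 4
f 13 1 15
f 13 15 14
f 14 15 16
f 14 16 4
f 15 1 17
f 15 17 16
f 16 17 18
f 16 18 4
f 17 1 19
f 17 19 18
f 18 19 20
f 18 20 4
f 19 1 21
f 19 21 20
f 20 21 22
f 20 22 4
f 21 1 23
f 21 23 22
f 22 23 24
f 22 24 4
f 23 1 25
f 23 25 24
f 24 25 26
f 24 26 4
f 25 1 2
f 25 2 26
f 26 2 3
f 26 3 4
f 27 64 43
f 64 38 67
f 43 67 32
f 64 67 43
f 27 43 39
f 43 32 44
f 39 44 28
f 43 44 39
f 27 39 48
f 39 28 49
f 48 49 34
f 39 49 48
f 27 48 60
f 48 34 63
f 60 63 37
f 48 63 60
f 27 60 64
f 60 37 68
f 64 68 38
f 60 68 64
f 28 44 55
f 44 32 58
f 55 58 36
f 44 58 55
f 32 67 45
f 67 38 66
f 45 66 31
f 67 66 45
f 38 68 65
f 68 37 61
f 65 61 29
f 68 61 65
f 37 63 62
f 63 34 50
f 62 50 33
f 63 50 62
f 34 49 54
f 49 28 51
f 54 51 35
f 49 51 54
f 30 56 42
f 56 36 57
f 42 57 31
f 56 57 42
f 30 42 40
f 42 31 41
f 40 41 29
f 42 41 40
f 30 40 47
f 40 29 46
f 47 46 33
f 40 46 47
f 30 47 52
f 47 33 53
f 52 53 35
f 47 53 52
f 30 52 56
f 52 35 59
f 56 59 36
f 52 59 56
f 31 57 45
f 57 36 58
f 45 58 32
f 57 58 45
f 29 41 65
f 41 31 66
f 65 66 38
f 41 66 65
f 33 46 62
f 46 29 61
f 62 61 37
f 46 61 62
f 35 53 54
f 53 33 50
f 54 50 34
f 53 50 54
f 36 59 55
f 59 35 51
f 55 51 28
f 59 51 55
f 70 72 69
f 73 70 69
f 69 72 71
f 71 73 69
f 70 76 72
f 74 70 73
f 74 76 70
f 72 76 71
f 75 73 71
f 71 76 75
f 75 74 73
f 76 74 75
f 78 77 80
f 78 80 79
f 80 77 81
f 80 81 79
f 81 77 82
f 81 82 79
f 82 77 83
f 82 83 79
f 83 77 84
f 83 84 79
f 84 77 85
f 84 85 79
f 85 77 86
f 85 86 79
f 86 77 87
f 86 87 79
f 87 77 88
f 87 88 79
f 88 77 89
f 88 89 79
f 89 77 90
f 89 90 79
f 90 77 91
f 90 91 79
f 91 77 92
f 91 92 79
f 92 77 93
f 92 93 79
f 93 77 78
f 93 78 79
f 95 94 98
f 95 98 96
f 96 98 99
f 96 99 97
f 98 94 100
f 98 100 99
f 99 100 101
f 99 101 97
f 100 94 102
f 100 102 101
f 101 102 103
f 101 103 97
f 102 94 104
f 102 104 103
f 103 104 105
f 103 105 97
f 104 94 106
f 104 106 105
f 105 106 107
f 105 107 97
f 106 94 108
f 106 108 107
f 107 108 109
f 107 109 97
f 108 94 110
f 108 110 109
f 109 110 111
f 109 111 97
f 110 94 112
f 110 112 111
f 111 112 113
f 111 113 97
f 112 94 114
f 112 114 113
f 113 114 115
f 113 115 97
f 114 94 116
f 114 116 115
f 115 116 117
f 115 117 97
f 116 94 118
f 116 118 117
f 117 118 119
f 117 119 97
f 118 94 120
f 118 120 119
f 119 120 121
f 119 121 97
f 120 94 95
f 120 95 121
f 121 95 96
f 121 96 97



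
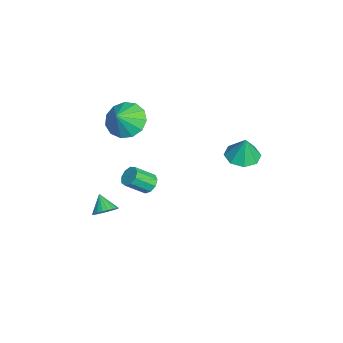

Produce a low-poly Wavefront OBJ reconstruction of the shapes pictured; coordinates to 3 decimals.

v 0.174 -2.578 -1.682
v 0.466 -2.207 -1.236
v -0.514 -2.882 -0.978
v 0.284 -2.036 -1.34
v 0.083 -1.96 -1.504
v -0.103 -1.99 -1.698
v -0.241 -2.122 -1.889
v -0.307 -2.333 -2.045
v -0.29 -2.586 -2.138
v -0.193 -2.838 -2.152
v -0.033 -3.045 -2.085
v 0.163 -3.171 -1.948
v 0.361 -3.195 -1.766
v 0.526 -3.112 -1.568
v 0.631 -2.937 -1.391
v 0.656 -2.699 -1.264
v 0.598 -2.441 -1.209
v 0.909 -0.505 0.988
v 1.317 -0.681 0.647
v 1.579 -1.592 1.431
v 1.171 -1.415 1.772
v 1.456 -0.426 0.897
v 1.718 -1.337 1.681
v 1.339 -0.208 1.189
v 1.601 -1.119 1.974
v 1.021 -0.128 1.388
v 1.282 -1.039 2.172
v 0.651 -0.225 1.399
v 0.912 -1.136 2.183
v 0.401 -0.453 1.218
v 0.662 -1.363 2.002
v 0.39 -0.704 0.929
v 0.651 -1.615 1.713
v 0.621 -0.863 0.668
v 0.882 -1.773 1.452
v 0.988 -0.853 0.557
v 1.249 -1.764 1.341
v -2.62 -1.648 2.734
v -1.939 -0.858 2.542
v -1.88 -2.072 3.606
v -2.317 -0.657 2.959
v -2.791 -0.771 3.304
v -3.21 -1.163 3.469
v -3.442 -1.71 3.4
v -3.413 -2.236 3.119
v -3.132 -2.576 2.716
v -2.688 -2.621 2.319
v -2.223 -2.357 2.053
v -1.883 -1.868 2.003
v -1.778 -1.309 2.185
v -0.039 3.773 2.279
v 0.814 3.816 2.114
v 0.199 3.887 3.541
v 0.524 4.415 2.114
v -0.096 4.639 2.211
v -0.682 4.355 2.348
v -0.892 3.73 2.444
v -0.603 3.131 2.443
v 0.017 2.908 2.346
v 0.604 3.191 2.21
f 2 1 4
f 2 4 3
f 4 1 5
f 4 5 3
f 5 1 6
f 5 6 3
f 6 1 7
f 6 7 3
f 7 1 8
f 7 8 3
f 8 1 9
f 8 9 3
f 9 1 10
f 9 10 3
f 10 1 11
f 10 11 3
f 11 1 12
f 11 12 3
f 12 1 13
f 12 13 3
f 13 1 14
f 13 14 3
f 14 1 15
f 14 15 3
f 15 1 16
f 15 16 3
f 16 1 17
f 16 17 3
f 17 1 2
f 17 2 3
f 19 18 22
f 19 22 20
f 20 22 23
f 20 23 21
f 22 18 24
f 22 24 23
f 23 24 25
f 23 25 21
f 24 18 26
f 24 26 25
f 25 26 27
f 25 27 21
f 26 18 28
f 26 28 27
f 27 28 29
f 27 29 21
f 28 18 30
f 28 30 29
f 29 30 31
f 29 31 21
f 30 18 32
f 30 32 31
f 31 32 33
f 31 33 21
f 32 18 34
f 32 34 33
f 33 34 35
f 33 35 21
f 34 18 36
f 34 36 35
f 35 36 37
f 35 37 21
f 36 18 19
f 36 19 37
f 37 19 20
f 37 20 21
f 39 38 41
f 39 41 40
f 41 38 42
f 41 42 40
f 42 38 43
f 42 43 40
f 43 38 44
f 43 44 40
f 44 38 45
f 44 45 40
f 45 38 46
f 45 46 40
f 46 38 47
f 46 47 40
f 47 38 48
f 47 48 40
f 48 38 49
f 48 49 40
f 49 38 50
f 49 50 40
f 50 38 39
f 50 39 40
f 52 51 54
f 52 54 53
f 54 51 55
f 54 55 53
f 55 51 56
f 55 56 53
f 56 51 57
f 56 57 53
f 57 51 58
f 57 58 53
f 58 51 59
f 58 59 53
f 59 51 60
f 59 60 53
f 60 51 52
f 60 52 53



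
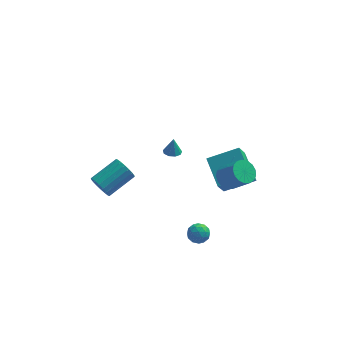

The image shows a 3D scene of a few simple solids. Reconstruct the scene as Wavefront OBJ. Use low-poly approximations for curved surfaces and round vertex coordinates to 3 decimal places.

v 0.934 -2.595 -3.108
v 1.554 -2.91 -3.314
v 0.326 -3.43 -3.666
v 0.946 -3.745 -3.872
v 0.75 -3.753 -3.173
v 1.126 -3.237 -2.829
v 0.754 -3.103 -4.151
v 1.13 -2.587 -3.807
v 1.443 -3.224 -3.959
v 1.441 -3.625 -3.355
v 0.439 -2.715 -3.625
v 0.437 -3.116 -3.021
v 1.298 -2.679 -3.162
v 0.582 -3.661 -3.818
v 0.467 -3.666 -3.407
v 0.832 -3.85 -3.528
v 1.046 -2.871 -2.877
v 1.41 -3.056 -2.998
v 0.937 -3.552 -2.915
v 0.47 -3.284 -3.982
v 0.834 -3.469 -4.103
v 1.048 -2.49 -3.452
v 1.413 -2.674 -3.573
v 0.943 -2.788 -4.065
v 1.597 -3.049 -3.662
v 1.239 -3.539 -3.99
v 1.127 -3.162 -4.154
v 1.348 -2.859 -3.952
v 1.595 -3.284 -3.307
v 1.238 -3.775 -3.635
v 1.123 -3.78 -3.224
v 1.344 -3.477 -3.022
v 1.53 -3.469 -3.686
v 0.642 -2.565 -3.345
v 0.285 -3.056 -3.673
v 0.536 -2.863 -3.958
v 0.757 -2.56 -3.756
v 0.641 -2.801 -2.99
v 0.283 -3.291 -3.318
v 0.532 -3.481 -3.028
v 0.753 -3.178 -2.826
v 0.35 -2.871 -3.294
v 2.728 -0.047 -1.258
v 3.393 0.378 -1.548
v 4.336 -0.269 -0.331
v 3.672 -0.693 -0.042
v 3.226 0.63 -1.284
v 4.169 -0.017 -0.067
v 2.944 0.728 -1.014
v 3.887 0.081 0.203
v 2.613 0.648 -0.8
v 3.556 0.001 0.417
v 2.309 0.409 -0.691
v 3.252 -0.238 0.526
v 2.1 0.066 -0.712
v 3.043 -0.581 0.505
v 2.036 -0.303 -0.858
v 2.979 -0.95 0.359
v 2.13 -0.613 -1.096
v 3.073 -1.26 0.121
v 2.362 -0.794 -1.371
v 3.305 -1.441 -0.154
v 2.677 -0.803 -1.621
v 3.62 -1.45 -0.404
v 3.004 -0.639 -1.787
v 3.947 -1.286 -0.57
v 3.268 -0.339 -1.832
v 4.211 -0.986 -0.615
v 3.409 0.028 -1.746
v 4.352 -0.619 -0.529
v 2.652 2.439 -5.197
v 2.239 1.615 -3.852
v 2.017 4.307 -4.247
v 1.604 3.484 -2.903
v 4.636 2.716 -4.417
v 4.223 1.893 -3.073
v 4.001 4.585 -3.468
v 3.588 3.761 -2.123
v -0.546 -1.759 2.997
v -0.172 -1.365 2.91
v -0.474 -1.601 4.023
v -0.518 -1.217 2.911
v -0.877 -1.322 2.953
v -1.081 -1.632 3.015
v -1.034 -2.002 3.069
v -0.76 -2.258 3.089
v -0.385 -2.281 3.067
v -0.085 -2.06 3.012
v -0.001 -1.698 2.95
v -4.708 -2.278 0.205
v -4.274 -2.408 -0.454
v -2.817 -1.332 0.296
v -3.252 -1.202 0.955
v -4.452 -2.11 -0.534
v -2.995 -1.034 0.215
v -4.682 -1.846 -0.467
v -3.225 -0.77 0.282
v -4.916 -1.667 -0.268
v -3.459 -0.591 0.481
v -5.11 -1.61 0.025
v -3.653 -0.534 0.775
v -5.224 -1.684 0.354
v -3.767 -0.608 1.104
v -5.236 -1.877 0.654
v -3.779 -0.801 1.403
v -5.143 -2.148 0.864
v -3.686 -1.072 1.614
v -4.965 -2.446 0.945
v -3.508 -1.37 1.694
v -4.735 -2.71 0.878
v -3.278 -1.634 1.627
v -4.501 -2.889 0.679
v -3.044 -1.813 1.428
v -4.307 -2.946 0.385
v -2.85 -1.87 1.135
v -4.193 -2.872 0.056
v -2.736 -1.796 0.806
v -4.181 -2.679 -0.243
v -2.724 -1.603 0.506
f 1 38 17
f 38 12 41
f 17 41 6
f 38 41 17
f 1 17 13
f 17 6 18
f 13 18 2
f 17 18 13
f 1 13 22
f 13 2 23
f 22 23 8
f 13 23 22
f 1 22 34
f 22 8 37
f 34 37 11
f 22 37 34
f 1 34 38
f 34 11 42
f 38 42 12
f 34 42 38
f 2 18 29
f 18 6 32
f 29 32 10
f 18 32 29
f 6 41 19
f 41 12 40
f 19 40 5
f 41 40 19
f 12 42 39
f 42 11 35
f 39 35 3
f 42 35 39
f 11 37 36
f 37 8 24
f 36 24 7
f 37 24 36
f 8 23 28
f 23 2 25
f 28 25 9
f 23 25 28
f 4 30 16
f 30 10 31
f 16 31 5
f 30 31 16
f 4 16 14
f 16 5 15
f 14 15 3
f 16 15 14
f 4 14 21
f 14 3 20
f 21 20 7
f 14 20 21
f 4 21 26
f 21 7 27
f 26 27 9
f 21 27 26
f 4 26 30
f 26 9 33
f 30 33 10
f 26 33 30
f 5 31 19
f 31 10 32
f 19 32 6
f 31 32 19
f 3 15 39
f 15 5 40
f 39 40 12
f 15 40 39
f 7 20 36
f 20 3 35
f 36 35 11
f 20 35 36
f 9 27 28
f 27 7 24
f 28 24 8
f 27 24 28
f 10 33 29
f 33 9 25
f 29 25 2
f 33 25 29
f 44 43 47
f 44 47 45
f 45 47 48
f 45 48 46
f 47 43 49
f 47 49 48
f 48 49 50
f 48 50 46
f 49 43 51
f 49 51 50
f 50 51 52
f 50 52 46
f 51 43 53
f 51 53 52
f 52 53 54
f 52 54 46
f 53 43 55
f 53 55 54
f 54 55 56
f 54 56 46
f 55 43 57
f 55 57 56
f 56 57 58
f 56 58 46
f 57 43 59
f 57 59 58
f 58 59 60
f 58 60 46
f 59 43 61
f 59 61 60
f 60 61 62
f 60 62 46
f 61 43 63
f 61 63 62
f 62 63 64
f 62 64 46
f 63 43 65
f 63 65 64
f 64 65 66
f 64 66 46
f 65 43 67
f 65 67 66
f 66 67 68
f 66 68 46
f 67 43 69
f 67 69 68
f 68 69 70
f 68 70 46
f 69 43 44
f 69 44 70
f 70 44 45
f 70 45 46
f 72 74 71
f 75 72 71
f 71 74 73
f 73 75 71
f 72 78 74
f 76 72 75
f 76 78 72
f 74 78 73
f 77 75 73
f 73 78 77
f 77 76 75
f 78 76 77
f 80 79 82
f 80 82 81
f 82 79 83
f 82 83 81
f 83 79 84
f 83 84 81
f 84 79 85
f 84 85 81
f 85 79 86
f 85 86 81
f 86 79 87
f 86 87 81
f 87 79 88
f 87 88 81
f 88 79 89
f 88 89 81
f 89 79 80
f 89 80 81
f 91 90 94
f 91 94 92
f 92 94 95
f 92 95 93
f 94 90 96
f 94 96 95
f 95 96 97
f 95 97 93
f 96 90 98
f 96 98 97
f 97 98 99
f 97 99 93
f 98 90 100
f 98 100 99
f 99 100 101
f 99 101 93
f 100 90 102
f 100 102 101
f 101 102 103
f 101 103 93
f 102 90 104
f 102 104 103
f 103 104 105
f 103 105 93
f 104 90 106
f 104 106 105
f 105 106 107
f 105 107 93
f 106 90 108
f 106 108 107
f 107 108 109
f 107 109 93
f 108 90 110
f 108 110 109
f 109 110 111
f 109 111 93
f 110 90 112
f 110 112 111
f 111 112 113
f 111 113 93
f 112 90 114
f 112 114 113
f 113 114 115
f 113 115 93
f 114 90 116
f 114 116 115
f 115 116 117
f 115 117 93
f 116 90 118
f 116 118 117
f 117 118 119
f 117 119 93
f 118 90 91
f 118 91 119
f 119 91 92
f 119 92 93



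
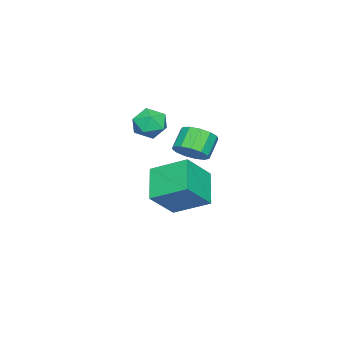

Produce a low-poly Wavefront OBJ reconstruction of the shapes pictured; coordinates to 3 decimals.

v -2.687 -0.819 3.352
v -1.808 -1.138 3.498
v -2.812 -1.722 2.122
v -1.933 -2.041 2.268
v -2.625 -2.271 2.871
v -2.548 -1.712 3.631
v -2.072 -1.148 1.989
v -1.995 -0.589 2.749
v -1.428 -1.341 2.655
v -1.77 -2.035 3.2
v -2.85 -0.825 2.42
v -3.192 -1.519 2.965
v -2.487 -0.335 -2.882
v -4.011 -1.01 -1.812
v -2.638 1.492 -1.943
v -4.162 0.817 -0.873
v -1.218 -0.957 -1.467
v -2.742 -1.632 -0.397
v -1.369 0.87 -0.528
v -2.893 0.195 0.542
v 1.194 2.129 3.214
v 1.759 1.919 3.827
v 0.891 1.962 4.64
v 0.326 2.171 4.026
v 1.758 2.403 3.802
v 0.89 2.446 4.615
v 1.579 2.8 3.589
v 0.711 2.842 4.402
v 1.277 2.984 3.257
v 0.409 3.026 4.07
v 0.949 2.896 2.912
v 0.081 2.938 3.725
v 0.699 2.565 2.662
v -0.169 2.607 3.475
v 0.606 2.095 2.587
v -0.262 2.137 3.4
v 0.7 1.636 2.711
v -0.168 1.678 3.524
v 0.95 1.334 2.995
v 0.082 1.376 3.808
v 1.279 1.284 3.348
v 0.411 1.326 4.161
v 1.58 1.502 3.658
v 0.712 1.544 4.471
f 1 12 6
f 1 6 2
f 1 2 8
f 1 8 11
f 1 11 12
f 2 6 10
f 6 12 5
f 12 11 3
f 11 8 7
f 8 2 9
f 4 10 5
f 4 5 3
f 4 3 7
f 4 7 9
f 4 9 10
f 5 10 6
f 3 5 12
f 7 3 11
f 9 7 8
f 10 9 2
f 14 16 13
f 17 14 13
f 13 16 15
f 15 17 13
f 14 20 16
f 18 14 17
f 18 20 14
f 16 20 15
f 19 17 15
f 15 20 19
f 19 18 17
f 20 18 19
f 22 21 25
f 22 25 23
f 23 25 26
f 23 26 24
f 25 21 27
f 25 27 26
f 26 27 28
f 26 28 24
f 27 21 29
f 27 29 28
f 28 29 30
f 28 30 24
f 29 21 31
f 29 31 30
f 30 31 32
f 30 32 24
f 31 21 33
f 31 33 32
f 32 33 34
f 32 34 24
f 33 21 35
f 33 35 34
f 34 35 36
f 34 36 24
f 35 21 37
f 35 37 36
f 36 37 38
f 36 38 24
f 37 21 39
f 37 39 38
f 38 39 40
f 38 40 24
f 39 21 41
f 39 41 40
f 40 41 42
f 40 42 24
f 41 21 43
f 41 43 42
f 42 43 44
f 42 44 24
f 43 21 22
f 43 22 44
f 44 22 23
f 44 23 24



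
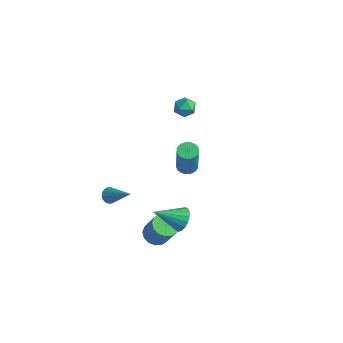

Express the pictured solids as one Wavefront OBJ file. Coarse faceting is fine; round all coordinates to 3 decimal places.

v 1.083 -1.077 -4.655
v 1.619 -1.637 -4.976
v 2.554 -1.724 -3.267
v 2.017 -1.163 -2.945
v 1.8 -1.25 -5.056
v 2.735 -1.336 -3.346
v 1.789 -0.816 -5.028
v 2.723 -0.902 -3.318
v 1.588 -0.452 -4.899
v 2.523 -0.538 -3.19
v 1.252 -0.256 -4.706
v 2.187 -0.342 -2.997
v 0.871 -0.279 -4.498
v 1.805 -0.365 -2.789
v 0.546 -0.516 -4.333
v 1.481 -0.603 -2.624
v 0.365 -0.904 -4.254
v 1.3 -0.99 -2.544
v 0.377 -1.338 -4.282
v 1.311 -1.424 -2.572
v 0.577 -1.702 -4.41
v 1.512 -1.788 -2.701
v 0.913 -1.898 -4.603
v 1.848 -1.984 -2.894
v 1.295 -1.875 -4.811
v 2.229 -1.961 -3.102
v -1.703 4.379 2.254
v -1.011 4.088 2.158
v -1.989 3.452 3.002
v -1.297 3.161 2.906
v -1.385 3.807 3.29
v -1.208 4.38 2.828
v -1.792 3.16 2.332
v -1.615 3.733 1.87
v -1.066 3.334 2.206
v -0.815 3.734 2.798
v -2.185 3.806 2.362
v -1.934 4.206 2.954
v -2.58 -1.414 -3.339
v -2.235 -1.573 -3.778
v -0.92 -1.226 -2.101
v -2.245 -1.316 -3.803
v -2.322 -1.079 -3.736
v -2.45 -0.908 -3.591
v -2.604 -0.837 -3.396
v -2.753 -0.881 -3.189
v -2.867 -1.031 -3.013
v -2.925 -1.256 -2.901
v -2.915 -1.513 -2.876
v -2.838 -1.75 -2.943
v -2.71 -1.921 -3.088
v -2.556 -1.991 -3.283
v -2.408 -1.947 -3.49
v -2.293 -1.798 -3.666
v 2.85 -0.664 -2.174
v 3.44 -1.243 -2.372
v 1.85 -2.016 -1.206
v 3.567 -1.102 -2.044
v 3.551 -0.874 -1.743
v 3.397 -0.605 -1.526
v 3.134 -0.348 -1.438
v 2.815 -0.153 -1.496
v 2.503 -0.059 -1.688
v 2.259 -0.086 -1.976
v 2.133 -0.227 -2.304
v 2.148 -0.454 -2.605
v 2.303 -0.723 -2.822
v 2.565 -0.981 -2.91
v 2.885 -1.175 -2.852
v 3.197 -1.269 -2.66
v 2.732 -0.16 2.569
v 3.213 -0.525 2.39
v 3.669 -0.925 4.432
v 3.188 -0.56 4.611
v 3.323 -0.306 2.408
v 3.779 -0.706 4.45
v 3.343 -0.065 2.451
v 3.8 -0.465 4.493
v 3.27 0.162 2.512
v 3.727 -0.238 4.554
v 3.115 0.339 2.581
v 3.572 -0.06 4.623
v 2.902 0.441 2.649
v 3.358 0.042 4.691
v 2.663 0.451 2.704
v 3.119 0.052 4.746
v 2.434 0.368 2.739
v 2.89 -0.031 4.781
v 2.251 0.205 2.748
v 2.707 -0.195 4.79
v 2.141 -0.014 2.73
v 2.597 -0.414 4.772
v 2.12 -0.255 2.687
v 2.577 -0.655 4.729
v 2.193 -0.482 2.626
v 2.65 -0.882 4.668
v 2.348 -0.66 2.557
v 2.805 -1.059 4.599
v 2.562 -0.762 2.489
v 3.018 -1.161 4.531
v 2.801 -0.772 2.434
v 3.257 -1.171 4.476
v 3.03 -0.689 2.399
v 3.486 -1.088 4.441
f 2 1 5
f 2 5 3
f 3 5 6
f 3 6 4
f 5 1 7
f 5 7 6
f 6 7 8
f 6 8 4
f 7 1 9
f 7 9 8
f 8 9 10
f 8 10 4
f 9 1 11
f 9 11 10
f 10 11 12
f 10 12 4
f 11 1 13
f 11 13 12
f 12 13 14
f 12 14 4
f 13 1 15
f 13 15 14
f 14 15 16
f 14 16 4
f 15 1 17
f 15 17 16
f 16 17 18
f 16 18 4
f 17 1 19
f 17 19 18
f 18 19 20
f 18 20 4
f 19 1 21
f 19 21 20
f 20 21 22
f 20 22 4
f 21 1 23
f 21 23 22
f 22 23 24
f 22 24 4
f 23 1 25
f 23 25 24
f 24 25 26
f 24 26 4
f 25 1 2
f 25 2 26
f 26 2 3
f 26 3 4
f 27 38 32
f 27 32 28
f 27 28 34
f 27 34 37
f 27 37 38
f 28 32 36
f 32 38 31
f 38 37 29
f 37 34 33
f 34 28 35
f 30 36 31
f 30 31 29
f 30 29 33
f 30 33 35
f 30 35 36
f 31 36 32
f 29 31 38
f 33 29 37
f 35 33 34
f 36 35 28
f 40 39 42
f 40 42 41
f 42 39 43
f 42 43 41
f 43 39 44
f 43 44 41
f 44 39 45
f 44 45 41
f 45 39 46
f 45 46 41
f 46 39 47
f 46 47 41
f 47 39 48
f 47 48 41
f 48 39 49
f 48 49 41
f 49 39 50
f 49 50 41
f 50 39 51
f 50 51 41
f 51 39 52
f 51 52 41
f 52 39 53
f 52 53 41
f 53 39 54
f 53 54 41
f 54 39 40
f 54 40 41
f 56 55 58
f 56 58 57
f 58 55 59
f 58 59 57
f 59 55 60
f 59 60 57
f 60 55 61
f 60 61 57
f 61 55 62
f 61 62 57
f 62 55 63
f 62 63 57
f 63 55 64
f 63 64 57
f 64 55 65
f 64 65 57
f 65 55 66
f 65 66 57
f 66 55 67
f 66 67 57
f 67 55 68
f 67 68 57
f 68 55 69
f 68 69 57
f 69 55 70
f 69 70 57
f 70 55 56
f 70 56 57
f 72 71 75
f 72 75 73
f 73 75 76
f 73 76 74
f 75 71 77
f 75 77 76
f 76 77 78
f 76 78 74
f 77 71 79
f 77 79 78
f 78 79 80
f 78 80 74
f 79 71 81
f 79 81 80
f 80 81 82
f 80 82 74
f 81 71 83
f 81 83 82
f 82 83 84
f 82 84 74
f 83 71 85
f 83 85 84
f 84 85 86
f 84 86 74
f 85 71 87
f 85 87 86
f 86 87 88
f 86 88 74
f 87 71 89
f 87 89 88
f 88 89 90
f 88 90 74
f 89 71 91
f 89 91 90
f 90 91 92
f 90 92 74
f 91 71 93
f 91 93 92
f 92 93 94
f 92 94 74
f 93 71 95
f 93 95 94
f 94 95 96
f 94 96 74
f 95 71 97
f 95 97 96
f 96 97 98
f 96 98 74
f 97 71 99
f 97 99 98
f 98 99 100
f 98 100 74
f 99 71 101
f 99 101 100
f 100 101 102
f 100 102 74
f 101 71 103
f 101 103 102
f 102 103 104
f 102 104 74
f 103 71 72
f 103 72 104
f 104 72 73
f 104 73 74



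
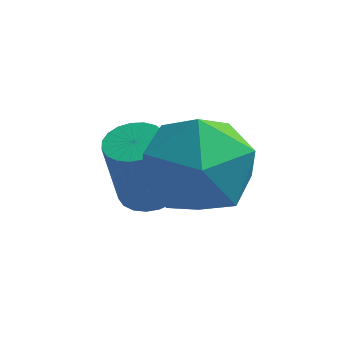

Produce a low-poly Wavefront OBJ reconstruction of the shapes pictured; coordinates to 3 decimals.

v 0.28 2.991 -3.137
v 1.003 3.878 -3.206
v 1.477 2.102 -2.034
v 2.2 2.989 -2.103
v 1.21 3.099 -1.536
v 0.47 3.648 -2.217
v 2.01 2.332 -3.023
v 1.27 2.881 -3.704
v 2.072 3.47 -3.135
v 1.578 3.944 -2.216
v 0.902 2.036 -3.024
v 0.408 2.51 -2.105
v 0.187 3.931 -4.256
v 0.74 3.805 -4.2
v 0.526 3.543 -2.687
v -0.027 3.669 -2.744
v 0.738 4.039 -4.16
v 0.524 3.776 -2.647
v 0.641 4.254 -4.136
v 0.427 3.991 -2.624
v 0.466 4.413 -4.133
v 0.252 4.151 -2.621
v 0.242 4.489 -4.152
v 0.028 4.226 -2.639
v 0.009 4.468 -4.188
v -0.205 4.206 -2.676
v -0.194 4.355 -4.237
v -0.408 4.093 -2.724
v -0.33 4.168 -4.288
v -0.544 3.906 -2.776
v -0.378 3.941 -4.334
v -0.591 3.678 -2.822
v -0.327 3.711 -4.367
v -0.541 3.449 -2.855
v -0.188 3.52 -4.381
v -0.402 3.258 -2.868
v 0.016 3.4 -4.373
v -0.198 3.137 -2.86
v 0.25 3.372 -4.344
v 0.036 3.109 -2.832
v 0.473 3.44 -4.301
v 0.259 3.178 -2.789
v 0.646 3.593 -4.25
v 0.432 3.331 -2.737
f 1 12 6
f 1 6 2
f 1 2 8
f 1 8 11
f 1 11 12
f 2 6 10
f 6 12 5
f 12 11 3
f 11 8 7
f 8 2 9
f 4 10 5
f 4 5 3
f 4 3 7
f 4 7 9
f 4 9 10
f 5 10 6
f 3 5 12
f 7 3 11
f 9 7 8
f 10 9 2
f 14 13 17
f 14 17 15
f 15 17 18
f 15 18 16
f 17 13 19
f 17 19 18
f 18 19 20
f 18 20 16
f 19 13 21
f 19 21 20
f 20 21 22
f 20 22 16
f 21 13 23
f 21 23 22
f 22 23 24
f 22 24 16
f 23 13 25
f 23 25 24
f 24 25 26
f 24 26 16
f 25 13 27
f 25 27 26
f 26 27 28
f 26 28 16
f 27 13 29
f 27 29 28
f 28 29 30
f 28 30 16
f 29 13 31
f 29 31 30
f 30 31 32
f 30 32 16
f 31 13 33
f 31 33 32
f 32 33 34
f 32 34 16
f 33 13 35
f 33 35 34
f 34 35 36
f 34 36 16
f 35 13 37
f 35 37 36
f 36 37 38
f 36 38 16
f 37 13 39
f 37 39 38
f 38 39 40
f 38 40 16
f 39 13 41
f 39 41 40
f 40 41 42
f 40 42 16
f 41 13 43
f 41 43 42
f 42 43 44
f 42 44 16
f 43 13 14
f 43 14 44
f 44 14 15
f 44 15 16



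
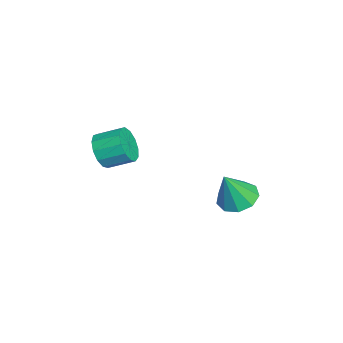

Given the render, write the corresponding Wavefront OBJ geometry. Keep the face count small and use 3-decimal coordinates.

v 0.685 -3.379 -0.414
v 0.993 -3.767 0.384
v 1.083 -2.57 0.933
v 0.775 -2.181 0.134
v 1.423 -3.666 0.092
v 1.513 -2.469 0.641
v 1.619 -3.473 -0.361
v 1.708 -2.276 0.188
v 1.518 -3.25 -0.83
v 1.608 -2.053 -0.282
v 1.153 -3.068 -1.168
v 1.243 -1.871 -0.62
v 0.639 -2.985 -1.267
v 0.729 -1.787 -0.718
v 0.14 -3.026 -1.094
v 0.23 -1.829 -0.546
v -0.186 -3.18 -0.706
v -0.096 -1.983 -0.158
v -0.235 -3.396 -0.225
v -0.146 -2.199 0.323
v 0.007 -3.607 0.195
v 0.097 -2.41 0.744
v 0.465 -3.746 0.423
v 0.555 -2.548 0.971
v 1.031 2.521 -2.962
v 1.777 3.173 -2.958
v 1.549 1.919 -1.258
v 1.222 3.454 -2.69
v 0.578 3.299 -2.55
v 0.146 2.78 -2.602
v 0.128 2.14 -2.823
v 0.533 1.678 -3.109
v 1.171 1.611 -3.326
v 1.744 1.97 -3.373
v 1.983 2.586 -3.228
f 2 1 5
f 2 5 3
f 3 5 6
f 3 6 4
f 5 1 7
f 5 7 6
f 6 7 8
f 6 8 4
f 7 1 9
f 7 9 8
f 8 9 10
f 8 10 4
f 9 1 11
f 9 11 10
f 10 11 12
f 10 12 4
f 11 1 13
f 11 13 12
f 12 13 14
f 12 14 4
f 13 1 15
f 13 15 14
f 14 15 16
f 14 16 4
f 15 1 17
f 15 17 16
f 16 17 18
f 16 18 4
f 17 1 19
f 17 19 18
f 18 19 20
f 18 20 4
f 19 1 21
f 19 21 20
f 20 21 22
f 20 22 4
f 21 1 23
f 21 23 22
f 22 23 24
f 22 24 4
f 23 1 2
f 23 2 24
f 24 2 3
f 24 3 4
f 26 25 28
f 26 28 27
f 28 25 29
f 28 29 27
f 29 25 30
f 29 30 27
f 30 25 31
f 30 31 27
f 31 25 32
f 31 32 27
f 32 25 33
f 32 33 27
f 33 25 34
f 33 34 27
f 34 25 35
f 34 35 27
f 35 25 26
f 35 26 27



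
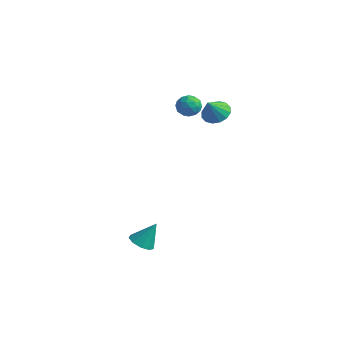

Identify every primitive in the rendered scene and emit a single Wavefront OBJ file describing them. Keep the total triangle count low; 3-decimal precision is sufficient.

v 1.178 -1.831 -4.446
v 1.854 -2.001 -4.581
v 1.582 -1.189 -3.234
v 1.749 -1.568 -4.776
v 1.377 -1.259 -4.816
v 0.911 -1.218 -4.683
v 0.571 -1.464 -4.439
v 0.515 -1.882 -4.198
v 0.769 -2.276 -4.074
v 1.215 -2.463 -4.123
v 1.643 -2.354 -4.324
v 0.506 4.246 1.824
v 1.288 4.174 1.736
v 0.554 3.554 2.816
v 1.238 4.506 1.97
v 0.992 4.768 2.165
v 0.616 4.89 2.269
v 0.21 4.84 2.254
v -0.116 4.631 2.123
v -0.276 4.318 1.913
v -0.226 3.987 1.679
v 0.02 3.725 1.484
v 0.396 3.603 1.38
v 0.802 3.653 1.395
v 1.128 3.862 1.526
v -0.556 3.013 2.836
v -0.194 3.15 2.26
v 0.274 2.35 3.2
v 0.636 2.487 2.624
v 0.536 2.985 3.097
v 0.023 3.394 2.872
v 0.057 2.106 2.588
v -0.456 2.515 2.363
v 0.185 2.589 2.107
v 0.481 3.132 2.421
v -0.401 2.368 3.039
v -0.105 2.911 3.353
v -0.448 3.14 2.516
v 0.528 2.36 2.944
v 0.469 2.653 3.222
v 0.682 2.733 2.884
v -0.32 3.283 2.876
v -0.108 3.364 2.537
v 0.321 3.267 3.029
v 0.188 2.136 2.923
v 0.4 2.217 2.584
v -0.602 2.767 2.576
v -0.389 2.847 2.238
v -0.241 2.233 2.431
v -0.012 2.89 2.087
v 0.476 2.501 2.301
v 0.136 2.277 2.28
v -0.166 2.517 2.148
v 0.162 3.21 2.272
v 0.649 2.82 2.486
v 0.59 3.113 2.765
v 0.289 3.353 2.632
v 0.384 2.88 2.182
v -0.569 2.68 2.974
v -0.082 2.29 3.188
v -0.209 2.147 2.828
v -0.51 2.387 2.695
v -0.396 2.999 3.159
v 0.092 2.61 3.373
v 0.246 2.983 3.312
v -0.056 3.223 3.18
v -0.304 2.62 3.278
f 2 1 4
f 2 4 3
f 4 1 5
f 4 5 3
f 5 1 6
f 5 6 3
f 6 1 7
f 6 7 3
f 7 1 8
f 7 8 3
f 8 1 9
f 8 9 3
f 9 1 10
f 9 10 3
f 10 1 11
f 10 11 3
f 11 1 2
f 11 2 3
f 13 12 15
f 13 15 14
f 15 12 16
f 15 16 14
f 16 12 17
f 16 17 14
f 17 12 18
f 17 18 14
f 18 12 19
f 18 19 14
f 19 12 20
f 19 20 14
f 20 12 21
f 20 21 14
f 21 12 22
f 21 22 14
f 22 12 23
f 22 23 14
f 23 12 24
f 23 24 14
f 24 12 25
f 24 25 14
f 25 12 13
f 25 13 14
f 26 63 42
f 63 37 66
f 42 66 31
f 63 66 42
f 26 42 38
f 42 31 43
f 38 43 27
f 42 43 38
f 26 38 47
f 38 27 48
f 47 48 33
f 38 48 47
f 26 47 59
f 47 33 62
f 59 62 36
f 47 62 59
f 26 59 63
f 59 36 67
f 63 67 37
f 59 67 63
f 27 43 54
f 43 31 57
f 54 57 35
f 43 57 54
f 31 66 44
f 66 37 65
f 44 65 30
f 66 65 44
f 37 67 64
f 67 36 60
f 64 60 28
f 67 60 64
f 36 62 61
f 62 33 49
f 61 49 32
f 62 49 61
f 33 48 53
f 48 27 50
f 53 50 34
f 48 50 53
f 29 55 41
f 55 35 56
f 41 56 30
f 55 56 41
f 29 41 39
f 41 30 40
f 39 40 28
f 41 40 39
f 29 39 46
f 39 28 45
f 46 45 32
f 39 45 46
f 29 46 51
f 46 32 52
f 51 52 34
f 46 52 51
f 29 51 55
f 51 34 58
f 55 58 35
f 51 58 55
f 30 56 44
f 56 35 57
f 44 57 31
f 56 57 44
f 28 40 64
f 40 30 65
f 64 65 37
f 40 65 64
f 32 45 61
f 45 28 60
f 61 60 36
f 45 60 61
f 34 52 53
f 52 32 49
f 53 49 33
f 52 49 53
f 35 58 54
f 58 34 50
f 54 50 27
f 58 50 54



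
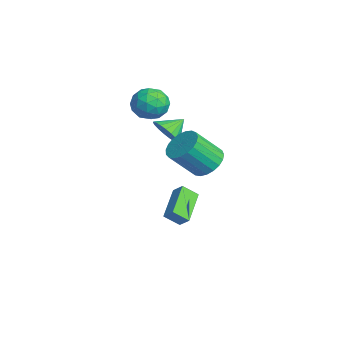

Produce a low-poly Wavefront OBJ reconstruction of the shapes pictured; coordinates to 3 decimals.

v -2.796 -1.279 2.634
v -2.157 -2.181 2.773
v -4.223 -2.339 2.327
v -3.584 -3.241 2.466
v -3.821 -2.586 3.337
v -2.939 -1.932 3.526
v -3.441 -2.588 1.574
v -2.559 -1.934 1.763
v -2.555 -2.99 2.118
v -2.79 -2.989 3.207
v -3.59 -1.531 1.893
v -3.825 -1.53 2.982
v -2.351 -1.637 2.73
v -4.029 -2.883 2.37
v -4.168 -2.498 2.882
v -3.792 -3.028 2.963
v -2.811 -1.491 3.173
v -2.435 -2.021 3.255
v -3.413 -2.259 3.586
v -3.945 -2.499 1.845
v -3.569 -3.029 1.927
v -2.588 -1.492 2.137
v -2.212 -2.022 2.218
v -2.967 -2.261 1.514
v -2.209 -2.643 2.427
v -3.048 -3.266 2.247
v -2.964 -2.882 1.722
v -2.446 -2.498 1.833
v -2.347 -2.642 3.067
v -3.186 -3.265 2.887
v -3.326 -2.88 3.399
v -2.807 -2.496 3.51
v -2.582 -3.118 2.682
v -3.194 -1.255 2.213
v -4.033 -1.878 2.033
v -3.573 -2.024 1.59
v -3.054 -1.64 1.701
v -3.332 -1.254 2.853
v -4.171 -1.877 2.673
v -3.934 -2.022 3.267
v -3.416 -1.638 3.378
v -3.798 -1.402 2.418
v 2.54 -0.666 1.045
v 3.217 -1.218 0.5
v 3.317 -2.586 2.009
v 2.64 -2.034 2.555
v 3.474 -0.955 0.721
v 3.574 -2.324 2.23
v 3.569 -0.643 0.998
v 3.669 -2.012 2.507
v 3.486 -0.334 1.283
v 3.586 -1.703 2.793
v 3.239 -0.083 1.527
v 3.339 -1.452 3.037
v 2.872 0.067 1.688
v 2.972 -1.301 3.198
v 2.447 0.091 1.738
v 2.547 -1.277 3.247
v 2.039 -0.016 1.668
v 2.139 -1.385 3.177
v 1.717 -0.235 1.49
v 1.816 -1.604 2.999
v 1.537 -0.529 1.235
v 1.637 -1.898 2.745
v 1.531 -0.847 0.948
v 1.631 -2.215 2.457
v 1.699 -1.133 0.677
v 1.799 -2.501 2.187
v 2.013 -1.338 0.47
v 2.113 -2.707 1.98
v 2.418 -1.427 0.363
v 2.518 -2.796 1.872
v 2.844 -1.385 0.373
v 2.944 -2.753 1.883
v -0.7 -2.004 1.649
v 0.006 -2.194 2.287
v -1.04 -0.976 2.331
v 0.194 -1.955 2.022
v 0.228 -1.725 1.692
v 0.102 -1.543 1.355
v -0.163 -1.441 1.069
v -0.521 -1.436 0.883
v -0.91 -1.529 0.829
v -1.262 -1.705 0.917
v -1.517 -1.932 1.132
v -1.631 -2.171 1.436
v -1.584 -2.382 1.776
v -1.384 -2.527 2.095
v -1.065 -2.582 2.336
v -0.684 -2.537 2.459
v -0.305 -2.4 2.441
v -1.98 -1.318 -3.47
v -1.501 -0.936 -2.925
v -1.859 -0.475 -4.166
v -1.38 -0.094 -3.621
v -0.26 -2.266 -4.319
v 0.219 -1.885 -3.774
v -0.139 -1.424 -5.015
v 0.34 -1.042 -4.47
f 1 38 17
f 38 12 41
f 17 41 6
f 38 41 17
f 1 17 13
f 17 6 18
f 13 18 2
f 17 18 13
f 1 13 22
f 13 2 23
f 22 23 8
f 13 23 22
f 1 22 34
f 22 8 37
f 34 37 11
f 22 37 34
f 1 34 38
f 34 11 42
f 38 42 12
f 34 42 38
f 2 18 29
f 18 6 32
f 29 32 10
f 18 32 29
f 6 41 19
f 41 12 40
f 19 40 5
f 41 40 19
f 12 42 39
f 42 11 35
f 39 35 3
f 42 35 39
f 11 37 36
f 37 8 24
f 36 24 7
f 37 24 36
f 8 23 28
f 23 2 25
f 28 25 9
f 23 25 28
f 4 30 16
f 30 10 31
f 16 31 5
f 30 31 16
f 4 16 14
f 16 5 15
f 14 15 3
f 16 15 14
f 4 14 21
f 14 3 20
f 21 20 7
f 14 20 21
f 4 21 26
f 21 7 27
f 26 27 9
f 21 27 26
f 4 26 30
f 26 9 33
f 30 33 10
f 26 33 30
f 5 31 19
f 31 10 32
f 19 32 6
f 31 32 19
f 3 15 39
f 15 5 40
f 39 40 12
f 15 40 39
f 7 20 36
f 20 3 35
f 36 35 11
f 20 35 36
f 9 27 28
f 27 7 24
f 28 24 8
f 27 24 28
f 10 33 29
f 33 9 25
f 29 25 2
f 33 25 29
f 44 43 47
f 44 47 45
f 45 47 48
f 45 48 46
f 47 43 49
f 47 49 48
f 48 49 50
f 48 50 46
f 49 43 51
f 49 51 50
f 50 51 52
f 50 52 46
f 51 43 53
f 51 53 52
f 52 53 54
f 52 54 46
f 53 43 55
f 53 55 54
f 54 55 56
f 54 56 46
f 55 43 57
f 55 57 56
f 56 57 58
f 56 58 46
f 57 43 59
f 57 59 58
f 58 59 60
f 58 60 46
f 59 43 61
f 59 61 60
f 60 61 62
f 60 62 46
f 61 43 63
f 61 63 62
f 62 63 64
f 62 64 46
f 63 43 65
f 63 65 64
f 64 65 66
f 64 66 46
f 65 43 67
f 65 67 66
f 66 67 68
f 66 68 46
f 67 43 69
f 67 69 68
f 68 69 70
f 68 70 46
f 69 43 71
f 69 71 70
f 70 71 72
f 70 72 46
f 71 43 73
f 71 73 72
f 72 73 74
f 72 74 46
f 73 43 44
f 73 44 74
f 74 44 45
f 74 45 46
f 76 75 78
f 76 78 77
f 78 75 79
f 78 79 77
f 79 75 80
f 79 80 77
f 80 75 81
f 80 81 77
f 81 75 82
f 81 82 77
f 82 75 83
f 82 83 77
f 83 75 84
f 83 84 77
f 84 75 85
f 84 85 77
f 85 75 86
f 85 86 77
f 86 75 87
f 86 87 77
f 87 75 88
f 87 88 77
f 88 75 89
f 88 89 77
f 89 75 90
f 89 90 77
f 90 75 91
f 90 91 77
f 91 75 76
f 91 76 77
f 93 95 92
f 96 93 92
f 92 95 94
f 94 96 92
f 93 99 95
f 97 93 96
f 97 99 93
f 95 99 94
f 98 96 94
f 94 99 98
f 98 97 96
f 99 97 98



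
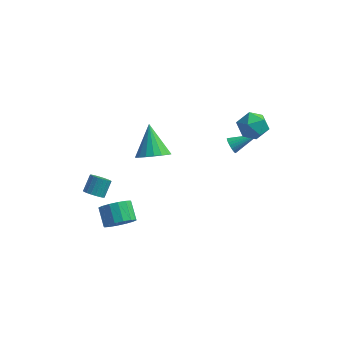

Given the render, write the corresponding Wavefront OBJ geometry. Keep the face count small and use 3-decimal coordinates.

v -4.086 -2.175 -2.569
v -3.47 -2.138 -2.739
v -3.298 -1.329 -1.94
v -3.914 -1.365 -1.771
v -3.594 -1.945 -2.908
v -3.422 -1.136 -2.109
v -3.815 -1.798 -3.01
v -3.643 -0.988 -2.211
v -4.09 -1.725 -3.024
v -3.918 -0.915 -2.226
v -4.364 -1.741 -2.949
v -4.192 -0.932 -2.151
v -4.583 -1.843 -2.798
v -4.411 -1.034 -2
v -4.704 -2.011 -2.602
v -4.532 -1.201 -1.804
v -4.702 -2.211 -2.4
v -4.53 -1.402 -1.601
v -4.578 -2.404 -2.231
v -4.406 -1.595 -1.432
v -4.357 -2.552 -2.129
v -4.185 -1.742 -1.33
v -4.082 -2.625 -2.114
v -3.91 -1.815 -1.316
v -3.808 -2.608 -2.189
v -3.636 -1.799 -1.391
v -3.589 -2.506 -2.34
v -3.417 -1.697 -1.542
v -3.468 -2.339 -2.536
v -3.296 -1.529 -1.738
v 2.427 3.47 -1.665
v 2.722 3.377 -2.132
v 3.893 4.25 -0.895
v 2.631 3.588 -2.173
v 2.506 3.778 -2.126
v 2.366 3.915 -2
v 2.237 3.976 -1.815
v 2.141 3.948 -1.605
v 2.095 3.839 -1.405
v 2.106 3.665 -1.25
v 2.172 3.458 -1.167
v 2.282 3.253 -1.17
v 2.418 3.086 -1.258
v 2.555 2.985 -1.417
v 2.67 2.968 -1.619
v 2.743 3.038 -1.829
v 2.761 3.183 -2.01
v -2.282 -3.028 -3.947
v -1.431 -2.775 -3.581
v -2.007 -1.899 -2.847
v -2.858 -2.152 -3.213
v -1.493 -2.482 -3.978
v -2.069 -1.607 -3.244
v -1.765 -2.336 -4.367
v -2.342 -1.46 -3.632
v -2.177 -2.375 -4.643
v -2.753 -1.499 -3.908
v -2.616 -2.589 -4.733
v -3.193 -1.713 -3.998
v -2.966 -2.92 -4.612
v -3.542 -2.045 -3.877
v -3.133 -3.281 -4.313
v -3.709 -2.405 -3.579
v -3.071 -3.573 -3.916
v -3.647 -2.698 -3.182
v -2.798 -3.72 -3.528
v -3.375 -2.844 -2.793
v -2.387 -3.681 -3.252
v -2.963 -2.805 -2.517
v -1.947 -3.467 -3.162
v -2.524 -2.591 -2.427
v -1.598 -3.135 -3.283
v -2.174 -2.26 -2.548
v -1.145 -0.272 0.031
v -0.153 -0.042 0.243
v -1.775 1.052 1.549
v -0.265 0.272 -0.078
v -0.552 0.479 -0.377
v -0.956 0.536 -0.595
v -1.397 0.434 -0.689
v -1.788 0.192 -0.641
v -2.052 -0.142 -0.459
v -2.136 -0.502 -0.18
v -2.024 -0.816 0.141
v -1.737 -1.022 0.44
v -1.333 -1.08 0.658
v -0.892 -0.978 0.752
v -0.501 -0.735 0.704
v -0.237 -0.401 0.522
v 3.236 3.381 1.411
v 4.205 3.487 1.714
v 3.495 1.773 1.146
v 4.464 1.879 1.449
v 3.705 1.969 2.125
v 3.545 2.963 2.289
v 4.155 2.297 0.571
v 3.995 3.291 0.735
v 4.772 2.817 1.195
v 4.495 2.614 2.155
v 3.205 2.646 0.705
v 2.928 2.443 1.665
f 2 1 5
f 2 5 3
f 3 5 6
f 3 6 4
f 5 1 7
f 5 7 6
f 6 7 8
f 6 8 4
f 7 1 9
f 7 9 8
f 8 9 10
f 8 10 4
f 9 1 11
f 9 11 10
f 10 11 12
f 10 12 4
f 11 1 13
f 11 13 12
f 12 13 14
f 12 14 4
f 13 1 15
f 13 15 14
f 14 15 16
f 14 16 4
f 15 1 17
f 15 17 16
f 16 17 18
f 16 18 4
f 17 1 19
f 17 19 18
f 18 19 20
f 18 20 4
f 19 1 21
f 19 21 20
f 20 21 22
f 20 22 4
f 21 1 23
f 21 23 22
f 22 23 24
f 22 24 4
f 23 1 25
f 23 25 24
f 24 25 26
f 24 26 4
f 25 1 27
f 25 27 26
f 26 27 28
f 26 28 4
f 27 1 29
f 27 29 28
f 28 29 30
f 28 30 4
f 29 1 2
f 29 2 30
f 30 2 3
f 30 3 4
f 32 31 34
f 32 34 33
f 34 31 35
f 34 35 33
f 35 31 36
f 35 36 33
f 36 31 37
f 36 37 33
f 37 31 38
f 37 38 33
f 38 31 39
f 38 39 33
f 39 31 40
f 39 40 33
f 40 31 41
f 40 41 33
f 41 31 42
f 41 42 33
f 42 31 43
f 42 43 33
f 43 31 44
f 43 44 33
f 44 31 45
f 44 45 33
f 45 31 46
f 45 46 33
f 46 31 47
f 46 47 33
f 47 31 32
f 47 32 33
f 49 48 52
f 49 52 50
f 50 52 53
f 50 53 51
f 52 48 54
f 52 54 53
f 53 54 55
f 53 55 51
f 54 48 56
f 54 56 55
f 55 56 57
f 55 57 51
f 56 48 58
f 56 58 57
f 57 58 59
f 57 59 51
f 58 48 60
f 58 60 59
f 59 60 61
f 59 61 51
f 60 48 62
f 60 62 61
f 61 62 63
f 61 63 51
f 62 48 64
f 62 64 63
f 63 64 65
f 63 65 51
f 64 48 66
f 64 66 65
f 65 66 67
f 65 67 51
f 66 48 68
f 66 68 67
f 67 68 69
f 67 69 51
f 68 48 70
f 68 70 69
f 69 70 71
f 69 71 51
f 70 48 72
f 70 72 71
f 71 72 73
f 71 73 51
f 72 48 49
f 72 49 73
f 73 49 50
f 73 50 51
f 75 74 77
f 75 77 76
f 77 74 78
f 77 78 76
f 78 74 79
f 78 79 76
f 79 74 80
f 79 80 76
f 80 74 81
f 80 81 76
f 81 74 82
f 81 82 76
f 82 74 83
f 82 83 76
f 83 74 84
f 83 84 76
f 84 74 85
f 84 85 76
f 85 74 86
f 85 86 76
f 86 74 87
f 86 87 76
f 87 74 88
f 87 88 76
f 88 74 89
f 88 89 76
f 89 74 75
f 89 75 76
f 90 101 95
f 90 95 91
f 90 91 97
f 90 97 100
f 90 100 101
f 91 95 99
f 95 101 94
f 101 100 92
f 100 97 96
f 97 91 98
f 93 99 94
f 93 94 92
f 93 92 96
f 93 96 98
f 93 98 99
f 94 99 95
f 92 94 101
f 96 92 100
f 98 96 97
f 99 98 91

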